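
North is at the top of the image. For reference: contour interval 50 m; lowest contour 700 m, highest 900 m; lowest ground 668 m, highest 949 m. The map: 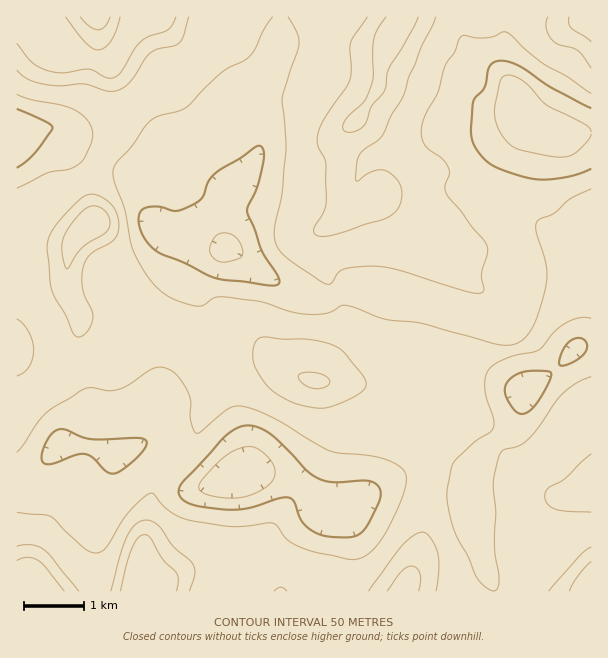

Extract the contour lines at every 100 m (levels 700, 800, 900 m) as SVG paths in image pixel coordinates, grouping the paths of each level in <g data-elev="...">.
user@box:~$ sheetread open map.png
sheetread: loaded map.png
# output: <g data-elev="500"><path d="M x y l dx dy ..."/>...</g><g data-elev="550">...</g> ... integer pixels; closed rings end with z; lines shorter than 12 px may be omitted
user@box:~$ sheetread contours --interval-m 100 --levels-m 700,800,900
<g data-elev="700"><path d="M216 497l-14-5-3-3 0-4 16-19 15-13 12-5 10-1 11 5 9 10 3 8-1 7-4 6-7 6-11 5-10 3-12 1z"/><path d="M219 262l-5-4-4-4 0-5 1-6 4-6 4-3 6-1 6 1 5 3 4 6 3 8-1 4-3 3-6 3-8 1z"/><path d="M591 134l-2 6-10 10-7 5-6 2-20-1-24-6-9-3-12-13-6-15 0-14 6-26 3-3 5-1 10 3 10 8 17 19 40 20 3 3 2 4"/></g><g data-elev="800"><path d="M274 591l7-4 6 4"/><path d="M591 512l-24-1-12-2-7-5-3-7 0-5 4-4 15-9 27-25"/><path d="M17 452l28-38 8-6 28-18 9-2 18 3 11-2 10-4 21-15 11-3 7 2 6 4 12 16 5 12 0 21 3 8 3 3 4-2 27-22 8-3 9 1 28 11 57 33 9 2 32 3 19 5 12 8 3 4 1 6-1 10-5 14-17 34-14 16-7 5-8 2-37-7-18-7-12-7-9-12-5-4-42 4-46-8-17-9-16-17-8 4-13 13-9 11-15 26-5 4-4 2-6-1-8-4-34-32-33-4"/><path d="M591 377l-15 6-14 12-25 34-10 12-9 5-14 4-4 4-7 31 3 27-1 37 4 33-2 8-3 1-5-1-7-6-5-6-9-21-12-21-6-20-3-21 4-25 3-8 19-19 17-11 3-4 1-9-9-27 0-11 1-7 6-8 11-6 12-5 24-5 15-18 13-10 14-4 10 0"/><path d="M17 319l6 4 6 9 3 9 2 9-2 9-3 8-5 5-7 4"/><path d="M591 189l-20 9-16 14-15 7-3 3-1 11 10 34 0 20-8 27-6 15-8 10-11 6-7 0-11-1-76-21-35-4-37-14-6 1-14 7-18 1-19-3-29-9-33-5-13 1-11 7-6 1-12-2-15-6-10-7-9-9-17-28-4-12-6-33-11-29-1-7 1-6 18-21 18-25 8-5 20-5 8-4 36-35 27-15 6-7 8-20 10-13"/><path d="M17 94l13 5 30 6 15 5 8 5 6 7 3 6 1 7-2 8-6 13-8 9-9 5-20 3-31 15"/><path d="M288 17l9 16 2 11-17 54 4 54-4 40-7 33 0 14 3 9 8 9 34 24 7 3 5-1 6-10 6-4 31-3 26 5 70 22 8 0 4-2-2-16 6-21 0-9-40-50-2-9 4-12 0-6-6-9-17-12-5-12 1-9 2-9 14-24 8-28 8-12 7-16 4-2 11 3 11 0 7-2 9-4 4 0 34 30 26 15 24 16"/></g><g data-elev="900"><path d="M64 591l-19-24-7-7-11-3-10 4"/><path d="M176 591l2-10-1-8-14-13-13-22-6-3-6 3-6 9-6 18-6 26"/><path d="M419 591l2-10-1-8-4-6-5-1-4 1-6 5-14 19"/><path d="M591 562l-13 14-9 15"/><path d="M309 387l8 2 6-1 5-2 2-5-3-4-9-4-10-1-8 2-2 3 1 3z"/><path d="M68 269l14-21 22-14 4-5 2-5-1-6-3-6-5-4-8-2-7 3-10 9-10 14-3 8-1 9 3 17z"/><path d="M17 43l14 19 13 7 18 4 27-4 16 8 6 1 5-1 5-5 13-22 6-7 9-7 19-6 5-6 3-7"/><path d="M120 17l-4 13-5 10-6 7-7 3-6-2-6-5-21-26"/><path d="M386 17l-8 12-4 10-1 36-2 11-7 16-14 13-6 7-1 6 4 4 10-1 9-8 5-16 14-17 4-22 15-23 14-28"/><path d="M569 17l0 6 2 4 20 15"/></g>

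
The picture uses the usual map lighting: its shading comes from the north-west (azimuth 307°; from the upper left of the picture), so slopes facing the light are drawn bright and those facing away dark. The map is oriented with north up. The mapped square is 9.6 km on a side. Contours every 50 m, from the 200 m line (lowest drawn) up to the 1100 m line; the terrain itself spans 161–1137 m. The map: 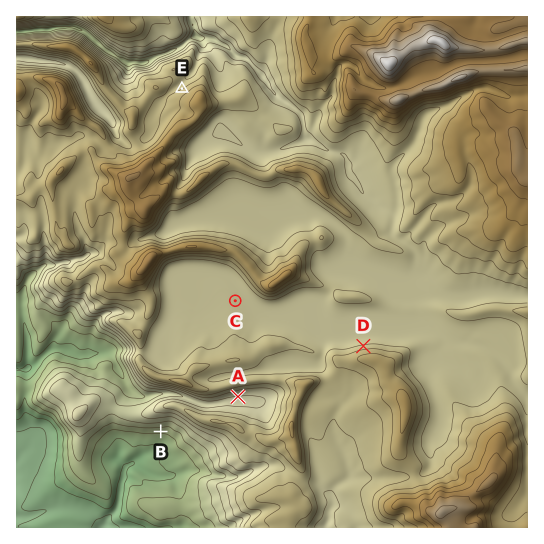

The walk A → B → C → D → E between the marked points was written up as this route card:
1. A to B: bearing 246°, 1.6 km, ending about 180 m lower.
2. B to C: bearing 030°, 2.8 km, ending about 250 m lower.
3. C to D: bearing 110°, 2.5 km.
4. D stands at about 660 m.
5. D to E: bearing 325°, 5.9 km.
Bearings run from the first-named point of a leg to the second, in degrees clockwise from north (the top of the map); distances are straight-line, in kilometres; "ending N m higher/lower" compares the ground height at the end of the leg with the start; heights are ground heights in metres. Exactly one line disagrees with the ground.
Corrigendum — Line 2: it should read "ending about 250 m higher".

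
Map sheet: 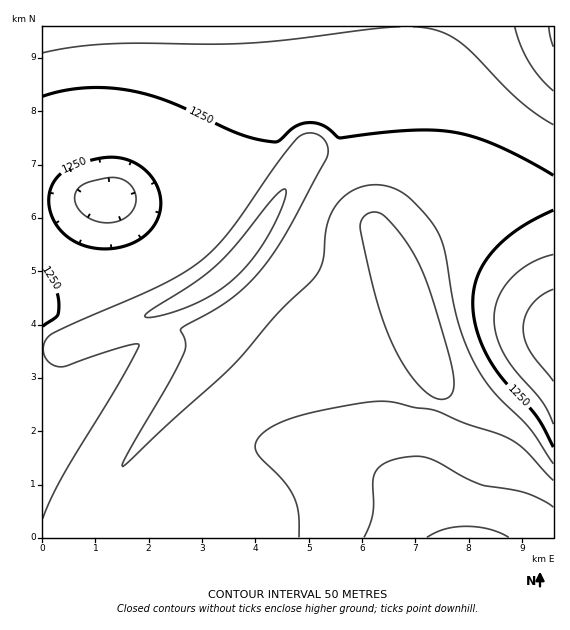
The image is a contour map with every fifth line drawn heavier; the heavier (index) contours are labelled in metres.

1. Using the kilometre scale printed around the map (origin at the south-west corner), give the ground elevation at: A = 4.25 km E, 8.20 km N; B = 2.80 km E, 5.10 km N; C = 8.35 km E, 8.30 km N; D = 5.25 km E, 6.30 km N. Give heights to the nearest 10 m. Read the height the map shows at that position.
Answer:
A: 1230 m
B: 1290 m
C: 1220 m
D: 1280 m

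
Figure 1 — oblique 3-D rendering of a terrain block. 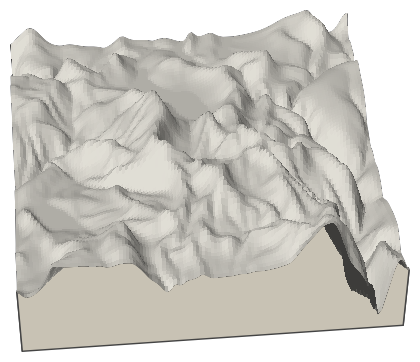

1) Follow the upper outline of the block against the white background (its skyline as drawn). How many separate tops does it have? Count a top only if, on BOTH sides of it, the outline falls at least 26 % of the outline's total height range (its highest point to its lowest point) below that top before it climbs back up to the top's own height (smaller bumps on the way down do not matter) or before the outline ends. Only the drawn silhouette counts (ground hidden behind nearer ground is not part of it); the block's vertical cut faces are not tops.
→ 0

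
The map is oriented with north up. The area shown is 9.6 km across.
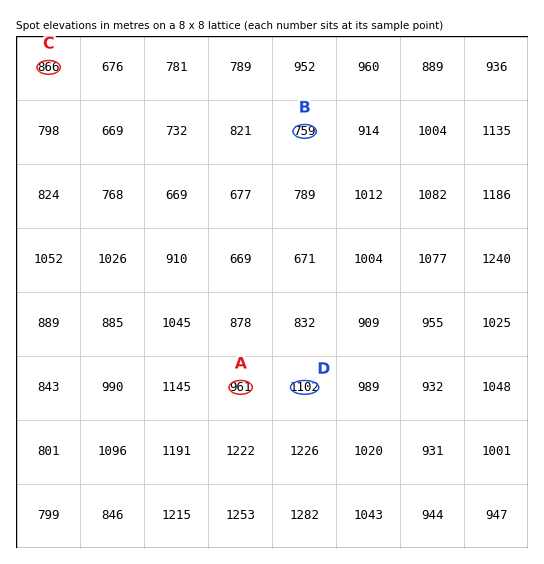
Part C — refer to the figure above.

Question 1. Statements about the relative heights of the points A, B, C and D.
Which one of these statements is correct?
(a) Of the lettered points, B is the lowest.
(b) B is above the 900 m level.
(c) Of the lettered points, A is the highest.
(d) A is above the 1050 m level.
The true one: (a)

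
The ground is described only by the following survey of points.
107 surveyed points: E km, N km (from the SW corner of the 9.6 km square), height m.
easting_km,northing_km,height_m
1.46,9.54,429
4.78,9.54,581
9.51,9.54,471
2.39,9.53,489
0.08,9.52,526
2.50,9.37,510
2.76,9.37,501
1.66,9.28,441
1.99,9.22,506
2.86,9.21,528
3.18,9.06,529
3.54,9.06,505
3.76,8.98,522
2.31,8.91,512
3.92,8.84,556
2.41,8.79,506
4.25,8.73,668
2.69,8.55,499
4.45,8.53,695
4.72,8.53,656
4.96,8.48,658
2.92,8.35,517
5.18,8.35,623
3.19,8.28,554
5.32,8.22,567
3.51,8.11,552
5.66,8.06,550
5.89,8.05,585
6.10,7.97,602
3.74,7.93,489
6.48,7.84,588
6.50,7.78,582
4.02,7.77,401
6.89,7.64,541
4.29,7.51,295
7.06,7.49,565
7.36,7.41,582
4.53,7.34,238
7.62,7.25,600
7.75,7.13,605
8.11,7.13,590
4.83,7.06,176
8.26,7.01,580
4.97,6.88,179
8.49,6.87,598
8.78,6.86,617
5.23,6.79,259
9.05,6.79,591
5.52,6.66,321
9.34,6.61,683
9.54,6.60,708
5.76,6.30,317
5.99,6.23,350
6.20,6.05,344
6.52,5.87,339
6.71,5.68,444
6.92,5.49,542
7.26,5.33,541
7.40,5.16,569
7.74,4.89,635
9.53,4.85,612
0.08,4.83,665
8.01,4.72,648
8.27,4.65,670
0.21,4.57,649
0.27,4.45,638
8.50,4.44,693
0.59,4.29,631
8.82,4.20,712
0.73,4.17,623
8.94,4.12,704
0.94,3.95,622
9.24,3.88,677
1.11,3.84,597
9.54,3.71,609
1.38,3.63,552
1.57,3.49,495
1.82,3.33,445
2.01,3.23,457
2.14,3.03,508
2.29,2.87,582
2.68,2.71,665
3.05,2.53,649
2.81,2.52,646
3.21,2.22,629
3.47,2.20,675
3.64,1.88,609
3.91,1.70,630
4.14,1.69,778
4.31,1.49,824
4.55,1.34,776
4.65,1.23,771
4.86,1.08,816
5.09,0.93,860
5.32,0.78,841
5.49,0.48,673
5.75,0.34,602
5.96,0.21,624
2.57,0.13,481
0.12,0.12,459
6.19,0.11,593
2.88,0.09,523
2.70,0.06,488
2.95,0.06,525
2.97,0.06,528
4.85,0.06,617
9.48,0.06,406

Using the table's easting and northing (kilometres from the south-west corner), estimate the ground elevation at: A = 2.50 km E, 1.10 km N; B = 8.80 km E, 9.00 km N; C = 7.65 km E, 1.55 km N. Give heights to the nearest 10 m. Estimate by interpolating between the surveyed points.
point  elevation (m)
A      580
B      450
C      620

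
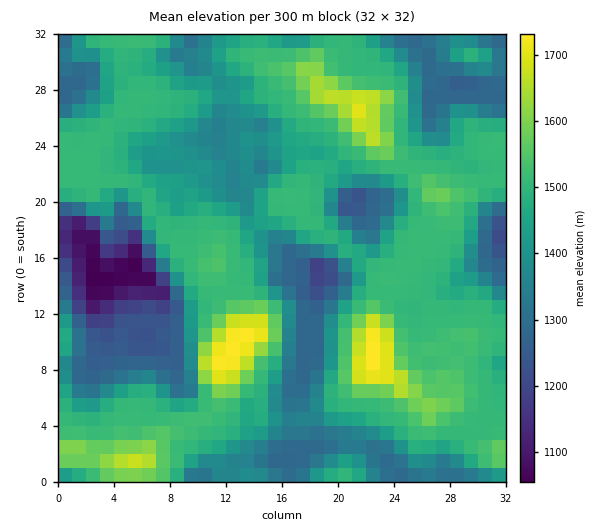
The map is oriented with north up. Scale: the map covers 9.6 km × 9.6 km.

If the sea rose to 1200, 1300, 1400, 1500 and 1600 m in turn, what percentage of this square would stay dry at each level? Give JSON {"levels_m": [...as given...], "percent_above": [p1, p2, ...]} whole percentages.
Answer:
{"levels_m": [1200, 1300, 1400, 1500, 1600], "percent_above": [96, 82, 65, 41, 7]}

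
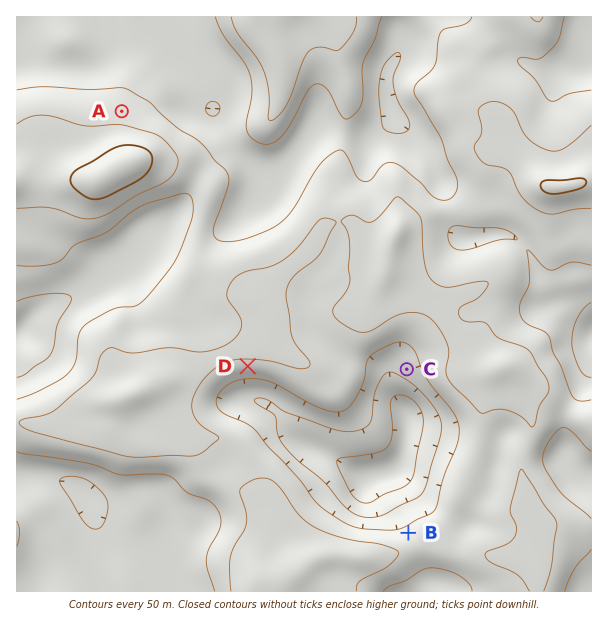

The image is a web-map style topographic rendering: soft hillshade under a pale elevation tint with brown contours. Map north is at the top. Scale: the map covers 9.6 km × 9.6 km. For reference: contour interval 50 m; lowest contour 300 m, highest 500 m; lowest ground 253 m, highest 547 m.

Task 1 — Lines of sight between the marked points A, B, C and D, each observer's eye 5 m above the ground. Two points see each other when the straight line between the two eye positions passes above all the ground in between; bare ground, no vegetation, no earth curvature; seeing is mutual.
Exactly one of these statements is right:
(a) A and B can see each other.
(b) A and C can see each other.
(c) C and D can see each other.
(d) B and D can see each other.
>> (d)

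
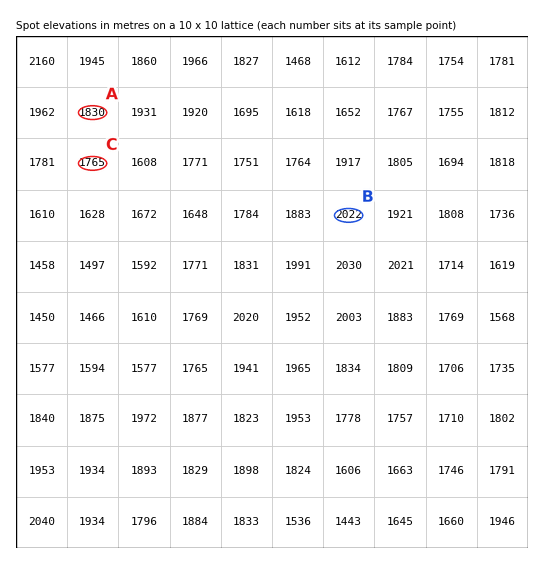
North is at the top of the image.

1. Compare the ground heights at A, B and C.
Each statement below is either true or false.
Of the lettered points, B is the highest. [true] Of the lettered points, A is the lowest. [false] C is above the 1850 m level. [false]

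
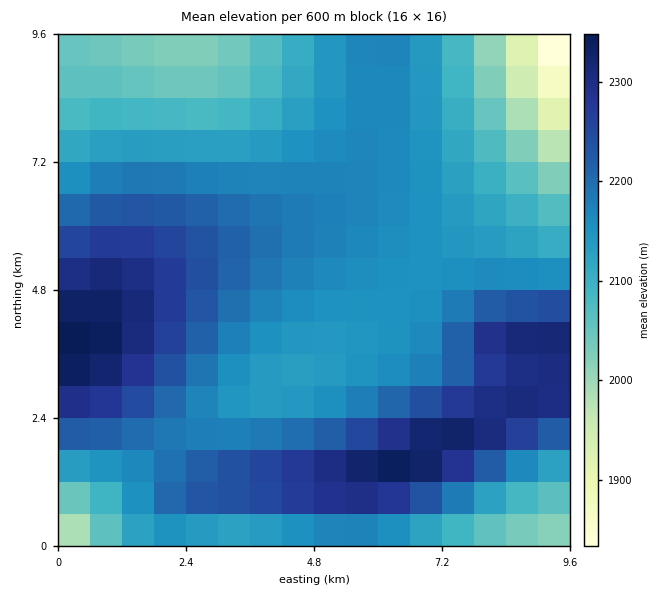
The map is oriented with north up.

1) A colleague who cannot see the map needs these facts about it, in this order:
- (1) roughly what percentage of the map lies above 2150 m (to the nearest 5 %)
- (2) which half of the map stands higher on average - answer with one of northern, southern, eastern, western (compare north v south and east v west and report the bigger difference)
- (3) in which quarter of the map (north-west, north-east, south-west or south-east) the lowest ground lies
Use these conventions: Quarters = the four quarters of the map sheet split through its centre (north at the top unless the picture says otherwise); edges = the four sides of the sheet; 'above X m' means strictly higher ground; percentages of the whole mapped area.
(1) Ground above 2150 m makes up about 60 % of the sheet.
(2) Taken as a whole, the southern half is higher than the northern.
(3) The lowest ground is in the north-east quarter.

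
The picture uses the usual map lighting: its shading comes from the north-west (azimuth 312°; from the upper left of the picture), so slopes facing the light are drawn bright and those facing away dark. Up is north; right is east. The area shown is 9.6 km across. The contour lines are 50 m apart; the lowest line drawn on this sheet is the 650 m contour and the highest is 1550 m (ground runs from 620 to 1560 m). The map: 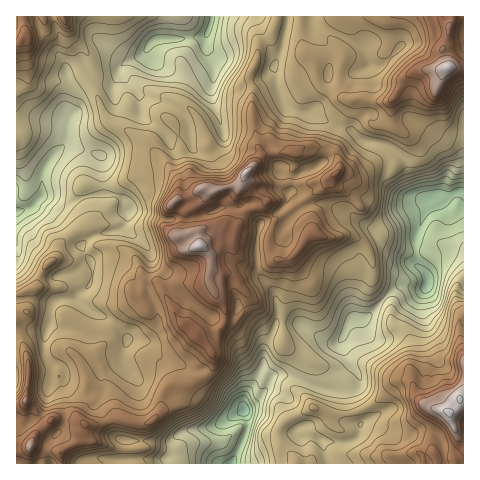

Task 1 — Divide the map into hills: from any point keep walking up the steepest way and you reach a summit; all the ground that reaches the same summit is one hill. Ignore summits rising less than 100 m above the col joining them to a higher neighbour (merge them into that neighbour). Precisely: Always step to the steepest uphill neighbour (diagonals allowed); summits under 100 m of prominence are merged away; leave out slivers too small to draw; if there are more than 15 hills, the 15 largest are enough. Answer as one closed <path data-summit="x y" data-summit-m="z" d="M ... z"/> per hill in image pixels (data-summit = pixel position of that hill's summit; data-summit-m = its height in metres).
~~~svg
<path data-summit="200 246" data-summit-m="1544" d="M292 192l-4 1-2 11-10 10-16 10-17-18-21 1-30 12-30 0-31-9-4 3 0 8-5 7-25 6-15 11-10-17-9-9-25-17-9 6-12 4-1 120 30-2-2 23 8 10-2 21 10 0 4-4 6 6 14 7 15-4 5-5-2-8 7-6 14-8-1-6 5-15 10-2 9 3 16 18 42 11 19 15 20 21 1-8 19-34 3-21 12-21 21 1 31 19 9 0 9-20 6-5 11 0 4-2 27-28 11-2 14 3 7-5-1-10-11-10 0-28 6-18 6-9 0-10-28 8-22 0-10-7-6 0-6 4-5 7 4 7-5-5-7-1-15-8-9-1-17 3z"/><path data-summit="448 68" data-summit-m="1544" d="M463 16l-175 0-6 33-8 18 6 28 3 7 11 8 15 3 28 14 16 5 11 9 17 2 12 6-6 10 0 17 6 11 11 9 15 3 15-1 7 6 13-11 10-1z"/><path data-summit="448 412" data-summit-m="1560" d="M463 192l-9 1-13 11-7-6-5 2-1 9-6 9-6 18 0 28 11 10 0 12-9 3-18-3-4 2-27 28-4 2-11 0-6 5-8 21 20 34-1 7-11 7-14 0-19-5-28-12-15 1-12 22-15 12 3 16-16 38 232-1z"/><path data-summit="246 173" data-summit-m="1537" d="M273 68l-10 11-20 6-7 0-22-12-3 19 12 35 1 12-4 7-11 9-9-1-7-4-4-17-22 5-8-10-15-9-4-6 0-17-3-5-18-20-6 10-11 0-10-4-8-9-11 3-6 3 7 18-7 17 3 9-4 22-3 6 10 1 28 8 3 39 11 0 7 4 4 14 7-2 29 9 30 0 30-12 21-1 17 18 13-7 13-13 9-28-15-3 1-7-6-4-3-15-9-10 0-8 5-9 16-15-7-17z"/><path data-summit="31 447" data-summit-m="1499" d="M137 339l-10 2-5 15 1 6-14 8-7 6 2 8-5 5-15 4-14-7-6-6-4 4-10 0-7 29-18 13-9-2 1 40 103 0 1-4 5-1 0-18 40 2 19-12 32-5 28-16-22-24-19-15-42-11-16-18z"/><path data-summit="25 35" data-summit-m="1390" d="M52 16l-36 1 1 195 15-5 10-11 1-24 9-15 12-12 3-9 3-18-3-9 7-20-7-12-2-13-7-11 2-17z"/><path data-summit="335 174" data-summit-m="1412" d="M340 127l-4 2-11 30-10 9-23 11-1 10-2 3 8 5 5 9 20-3 29 11 2-7 9-7 6 0 10 7 22 0 26-7-22-4-14-13-3-7 0-17 6-10-12-6-17-2-11-9z"/><path data-summit="63 17" data-summit-m="1341" d="M98 16l-45 0 1 10 6 10-2 17 7 11 2 10 17-6 8 9 10 4 11 0 7-13 12-8-8-2-24-18-2-7z"/><path data-summit="26 400" data-summit-m="1476" d="M46 330l-22 0-8 3 0 90 4 3 5 0 13-8 5-5 3-9 6-41-8-10z"/>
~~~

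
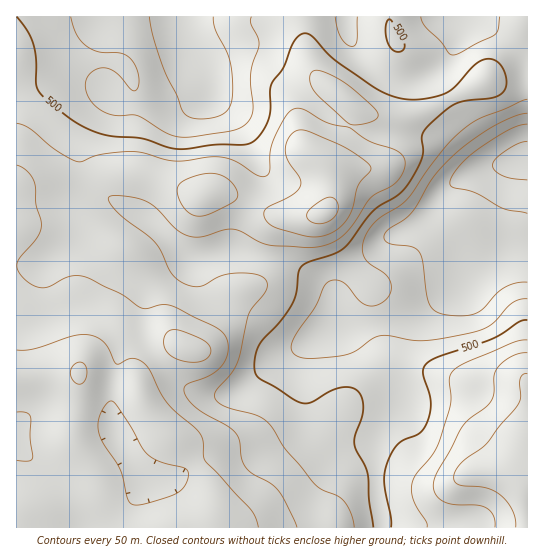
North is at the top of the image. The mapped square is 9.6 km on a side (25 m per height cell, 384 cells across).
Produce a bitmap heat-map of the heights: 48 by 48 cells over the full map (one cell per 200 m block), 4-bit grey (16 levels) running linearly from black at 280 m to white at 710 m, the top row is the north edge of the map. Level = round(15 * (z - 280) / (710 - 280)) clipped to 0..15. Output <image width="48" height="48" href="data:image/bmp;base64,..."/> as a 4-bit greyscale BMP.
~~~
<image width="48" height="48" href="data:image/bmp;base64,Qk32BAAAAAAAAHYAAAAoAAAAMAAAADAAAAABAAQAAAAAAIAEAAATCwAAEwsAABAAAAAAAAAAAAAAABEREQAiIiIAMzMzAERERABVVVUAZmZmAHd3dwCIiIgAmZmZAKqqqgC7u7sAzMzMAN3d3QDu7u4A////AO7u3d3d3e7u7u7t3Mu7u6qIeImaqqu83e7u3d3d3d3u7u7t3Mu7qqmIeJmqq7u83e7t3d3d3d3d3u7dzMu6qqmIiJqru7zM3u7d3d3d3d3d3e3czLuqqZmIiJq7zM3d7t3d3d3d3d3d3d3Mu7qpmZiIiJqrzd3u7t3d3e7d3d3d3dzLu6qpmYiIiJmrzd7u7t3d3u7d3d3d3dzLuqqZmIiHiImavN3u7t3d7u3d3d3t3dy7uqmZiIiHeIiavM3e7t3e7u3c3d7u3cy7qpmYiIiHd4iJq8zd7t3e7u3M3e7t3Mu6qpmIiIiHd3eJq8zN3t3d7u3d3u7dzLqqmZiIiIiHd3eImrvN3d3d7u3d7u7cu6mZmYiIiIiHd3d4mqu83d3e7u7d7u3LuqmYiIh3iIiHd3d4mqu8ze7u7/7d7t3Lu6mYiHd3d4h3d3eJmqu8ze7u7/7d3dzMzLqYh3d3d3d3d3eJmqu8ze7u7/7d3dzd3cuoh3ZmZmd3d3eImaqrzN3d7u7d3c3d3dyph2ZmZmZnd3d3iImau8zd3d3dzM3d3cyph3ZlVVVmZmZmZ3eJmszMzd3MzM3d3MupmHdlVVVmZmVVVWZ3iMzMzMzMzMzMy7qpmYdmVVVmZVVVVVVWeMy7u8zMy7u7uqqqmYh2ZWZmZlVERERWZ8u7u7u7u7u6qqqqqZh3ZmZmZlVEQzRFZru7u7u7u6qqqaqqqZiHZmZmZlVEMzNEVbu7u7u7u6qpmZqqqZiHZmZmZlVEMzMzRLu7u7u7u6qZmZmZmZiHd2ZmZVREMzMzM7u7u7u7u6qZmYiJmZmIiHdlVVREQzMzM7u7qqu7uqmZmZmZmZqqqYdlREREQzMzM8u7uru7qpmZqpmZqru7u6hlREREQzMzM8u7u6qqqZmaqqqqu7zN3LqGVEREQzMzM8u7uqqpmZmru7u7u8zN3cuXZVQzMzMzMru7qqqZmZq7zMu7u7zN3duph2RDMzMiIsu7qqqaqqq7zMy7qqu8zcy6mHVDMzIiEcu6qqqqqqu7vMu6qqq8zMy7qodTMiIREbu6qqqqqqqqu7uqmau8zcy7uphkMiERALuqqZqqqqqZmqqZmavM3cy7qph2QyERAKqpmZmZmZiIiIiIiavMzMuqqZh2VDIhEKqZmZiIiHdmZnd3iavMu6qpmYh3ZVQyEamZiId3d2ZVVVVmeJq7qqmZmZiHdmVDMpmIh3ZmZmVURERWZ5qqmZqqmZiId2ZlRIiId2ZmZmVURERFZ4mZmaqpmIiIh3d2ZYiHdmZmZmVERDRFZ4mZmqqZiHd4iIiHdoh3dmZmZmVEQzRFZ4iZqqmId3d3eImYdoh3dmZmZlVEMzRFZ4iZqZh3d3dmd4mYdoh3dmZmZlRDMzRVZ3iZmId3d3d2ZniIdoh3ZmZmZlQzMzRVZniJh3ZneId2Zmd3Zoh3ZmZmZVQzM0RWZneIh2ZniId2ZmZmZoh3ZmVVVUQzM0VWZneIdmZniHdmVVVmZ4d3ZmVVVUQzNEVWZnd3dmZniHZlVVVmZw=="/>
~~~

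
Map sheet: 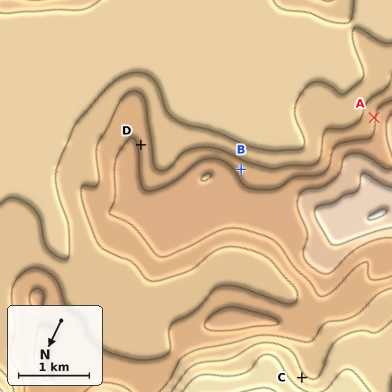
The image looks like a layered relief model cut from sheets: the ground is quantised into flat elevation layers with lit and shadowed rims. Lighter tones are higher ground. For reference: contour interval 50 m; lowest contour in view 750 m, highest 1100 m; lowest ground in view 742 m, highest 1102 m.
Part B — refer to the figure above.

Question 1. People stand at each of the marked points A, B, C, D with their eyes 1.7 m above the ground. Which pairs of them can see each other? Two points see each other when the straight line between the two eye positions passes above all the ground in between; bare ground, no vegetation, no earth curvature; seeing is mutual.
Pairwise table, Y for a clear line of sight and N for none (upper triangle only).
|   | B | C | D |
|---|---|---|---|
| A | Y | N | Y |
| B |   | N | N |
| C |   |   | N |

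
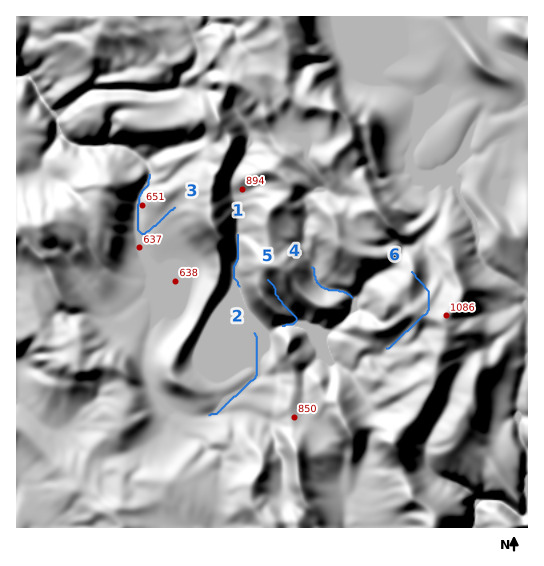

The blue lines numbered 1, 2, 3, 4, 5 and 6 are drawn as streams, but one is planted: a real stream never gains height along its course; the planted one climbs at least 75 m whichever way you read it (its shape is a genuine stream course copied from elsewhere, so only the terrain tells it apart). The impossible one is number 6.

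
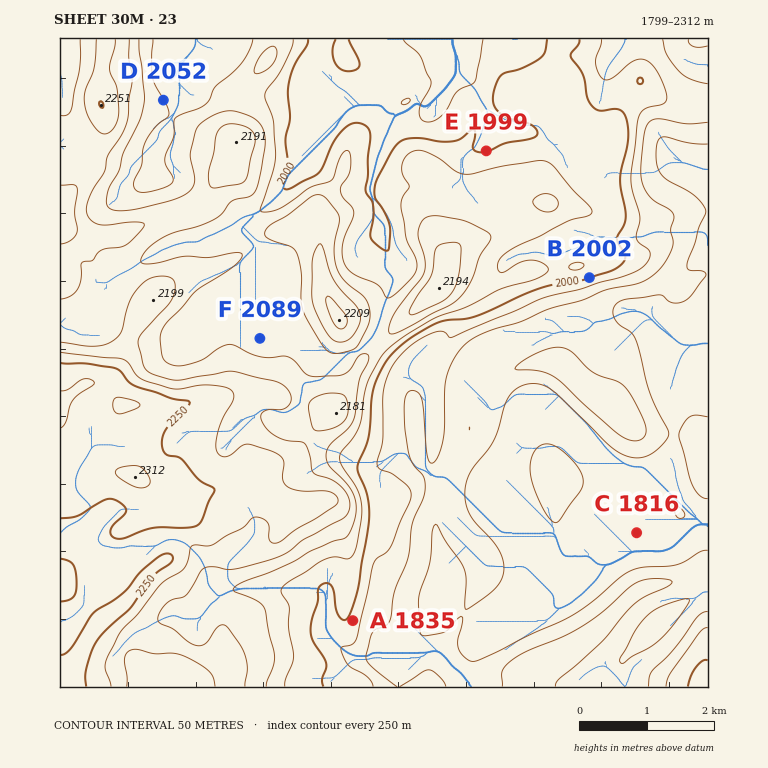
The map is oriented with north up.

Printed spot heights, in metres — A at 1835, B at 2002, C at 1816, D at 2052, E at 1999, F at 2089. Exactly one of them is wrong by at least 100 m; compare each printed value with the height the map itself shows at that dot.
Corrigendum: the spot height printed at A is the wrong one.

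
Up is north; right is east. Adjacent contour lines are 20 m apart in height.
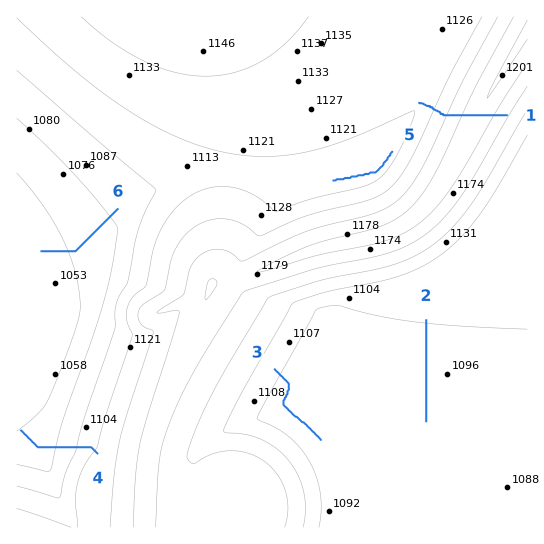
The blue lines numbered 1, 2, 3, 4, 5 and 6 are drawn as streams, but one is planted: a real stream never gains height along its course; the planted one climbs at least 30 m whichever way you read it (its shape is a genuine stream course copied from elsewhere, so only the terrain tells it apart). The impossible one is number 1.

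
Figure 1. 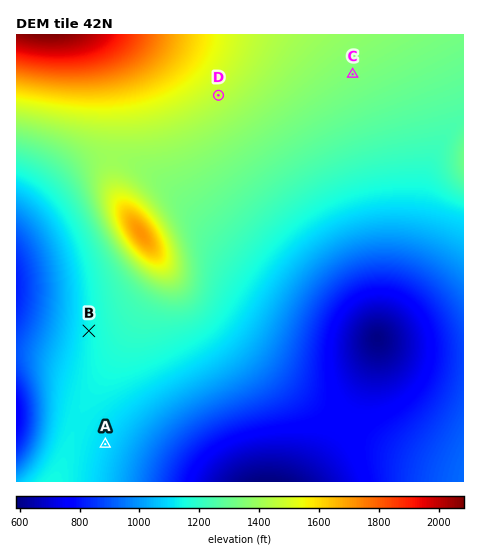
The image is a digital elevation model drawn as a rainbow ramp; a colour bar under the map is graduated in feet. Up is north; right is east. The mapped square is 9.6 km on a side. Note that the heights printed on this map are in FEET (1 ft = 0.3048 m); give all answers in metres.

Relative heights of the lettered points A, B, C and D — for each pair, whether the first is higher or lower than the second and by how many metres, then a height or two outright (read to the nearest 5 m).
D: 110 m higher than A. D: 100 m higher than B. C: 75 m higher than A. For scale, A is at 335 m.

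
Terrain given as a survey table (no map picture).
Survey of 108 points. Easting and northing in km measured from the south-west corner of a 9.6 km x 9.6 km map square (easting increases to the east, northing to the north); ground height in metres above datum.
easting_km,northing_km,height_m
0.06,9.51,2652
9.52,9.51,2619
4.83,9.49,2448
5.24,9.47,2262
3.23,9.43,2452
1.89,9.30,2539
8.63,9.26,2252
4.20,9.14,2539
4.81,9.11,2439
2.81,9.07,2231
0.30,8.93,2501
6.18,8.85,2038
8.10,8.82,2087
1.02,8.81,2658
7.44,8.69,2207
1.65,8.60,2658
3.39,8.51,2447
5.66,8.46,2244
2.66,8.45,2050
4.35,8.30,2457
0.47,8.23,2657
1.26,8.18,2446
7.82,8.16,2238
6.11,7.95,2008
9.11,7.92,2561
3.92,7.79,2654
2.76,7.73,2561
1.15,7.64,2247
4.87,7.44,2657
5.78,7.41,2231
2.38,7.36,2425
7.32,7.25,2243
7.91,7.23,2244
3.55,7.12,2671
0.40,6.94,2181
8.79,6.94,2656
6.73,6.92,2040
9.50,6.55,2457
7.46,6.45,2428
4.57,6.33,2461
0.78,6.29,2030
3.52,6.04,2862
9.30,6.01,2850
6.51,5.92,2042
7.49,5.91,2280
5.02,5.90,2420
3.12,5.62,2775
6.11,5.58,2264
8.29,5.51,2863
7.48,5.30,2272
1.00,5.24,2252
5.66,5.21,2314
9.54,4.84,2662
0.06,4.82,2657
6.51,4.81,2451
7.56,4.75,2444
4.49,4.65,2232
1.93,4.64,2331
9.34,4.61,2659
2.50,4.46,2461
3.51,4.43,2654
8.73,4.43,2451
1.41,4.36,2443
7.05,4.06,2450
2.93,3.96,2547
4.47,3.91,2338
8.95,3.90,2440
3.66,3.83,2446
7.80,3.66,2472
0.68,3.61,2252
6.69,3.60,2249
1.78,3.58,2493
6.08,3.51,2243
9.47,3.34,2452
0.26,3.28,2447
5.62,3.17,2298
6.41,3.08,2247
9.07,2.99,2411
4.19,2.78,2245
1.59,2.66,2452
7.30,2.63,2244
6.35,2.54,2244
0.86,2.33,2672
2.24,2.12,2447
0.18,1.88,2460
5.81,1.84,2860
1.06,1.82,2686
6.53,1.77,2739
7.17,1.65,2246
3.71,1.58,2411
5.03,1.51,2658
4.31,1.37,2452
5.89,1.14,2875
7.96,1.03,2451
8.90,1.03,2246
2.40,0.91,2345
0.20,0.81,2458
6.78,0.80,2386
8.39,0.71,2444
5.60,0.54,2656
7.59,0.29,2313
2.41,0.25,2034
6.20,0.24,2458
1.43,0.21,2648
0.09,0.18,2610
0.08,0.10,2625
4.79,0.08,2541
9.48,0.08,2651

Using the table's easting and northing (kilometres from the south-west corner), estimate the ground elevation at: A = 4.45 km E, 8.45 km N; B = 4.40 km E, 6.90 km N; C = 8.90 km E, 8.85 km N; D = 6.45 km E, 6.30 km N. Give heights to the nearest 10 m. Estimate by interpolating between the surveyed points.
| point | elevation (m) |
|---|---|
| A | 2530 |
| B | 2650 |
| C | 2240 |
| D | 2050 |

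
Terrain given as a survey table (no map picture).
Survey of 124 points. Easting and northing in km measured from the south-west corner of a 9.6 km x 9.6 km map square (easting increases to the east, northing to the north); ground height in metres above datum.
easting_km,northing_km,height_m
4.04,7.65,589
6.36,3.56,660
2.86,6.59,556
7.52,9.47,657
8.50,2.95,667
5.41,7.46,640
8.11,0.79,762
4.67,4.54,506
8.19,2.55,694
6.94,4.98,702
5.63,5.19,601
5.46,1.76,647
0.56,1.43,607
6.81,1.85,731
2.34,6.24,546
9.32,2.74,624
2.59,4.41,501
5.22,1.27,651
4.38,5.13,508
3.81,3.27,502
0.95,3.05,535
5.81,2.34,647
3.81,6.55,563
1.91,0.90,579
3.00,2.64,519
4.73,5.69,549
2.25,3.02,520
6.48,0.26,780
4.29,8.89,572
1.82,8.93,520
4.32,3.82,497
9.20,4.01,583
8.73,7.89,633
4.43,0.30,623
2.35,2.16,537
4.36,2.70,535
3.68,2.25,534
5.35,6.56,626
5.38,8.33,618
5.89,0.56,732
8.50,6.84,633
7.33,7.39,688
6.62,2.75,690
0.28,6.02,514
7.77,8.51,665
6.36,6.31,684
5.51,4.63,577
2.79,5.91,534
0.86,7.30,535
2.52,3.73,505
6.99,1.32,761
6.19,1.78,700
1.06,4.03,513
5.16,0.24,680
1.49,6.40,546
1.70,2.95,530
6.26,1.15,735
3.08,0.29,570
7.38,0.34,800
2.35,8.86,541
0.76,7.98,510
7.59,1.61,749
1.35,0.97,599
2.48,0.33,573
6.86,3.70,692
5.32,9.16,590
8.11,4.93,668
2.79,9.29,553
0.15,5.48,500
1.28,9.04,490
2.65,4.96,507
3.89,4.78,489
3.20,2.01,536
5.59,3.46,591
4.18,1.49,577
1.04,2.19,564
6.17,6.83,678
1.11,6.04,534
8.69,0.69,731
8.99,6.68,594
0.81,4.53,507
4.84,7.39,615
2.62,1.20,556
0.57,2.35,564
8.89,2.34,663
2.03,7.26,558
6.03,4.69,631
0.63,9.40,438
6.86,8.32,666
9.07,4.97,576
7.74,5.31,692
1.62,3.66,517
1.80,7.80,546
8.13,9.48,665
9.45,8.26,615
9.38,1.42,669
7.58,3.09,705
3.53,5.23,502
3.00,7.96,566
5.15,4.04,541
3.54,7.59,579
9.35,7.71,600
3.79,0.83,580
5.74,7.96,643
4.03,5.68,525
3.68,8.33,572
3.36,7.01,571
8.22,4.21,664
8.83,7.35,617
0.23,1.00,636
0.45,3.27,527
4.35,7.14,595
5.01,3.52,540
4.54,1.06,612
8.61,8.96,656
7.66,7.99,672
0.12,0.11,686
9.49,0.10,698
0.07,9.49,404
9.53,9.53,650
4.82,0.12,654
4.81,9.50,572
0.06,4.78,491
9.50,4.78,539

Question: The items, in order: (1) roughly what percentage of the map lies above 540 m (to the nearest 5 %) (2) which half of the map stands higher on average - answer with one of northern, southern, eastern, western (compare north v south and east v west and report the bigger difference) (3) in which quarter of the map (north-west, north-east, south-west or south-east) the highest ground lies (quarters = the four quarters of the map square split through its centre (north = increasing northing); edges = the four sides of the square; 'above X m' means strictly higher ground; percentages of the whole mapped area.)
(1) Roughly 75 % of the ground is higher than 540 m.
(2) Taken as a whole, the eastern half is higher than the western.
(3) The highest point lies in the south-east quarter of the map.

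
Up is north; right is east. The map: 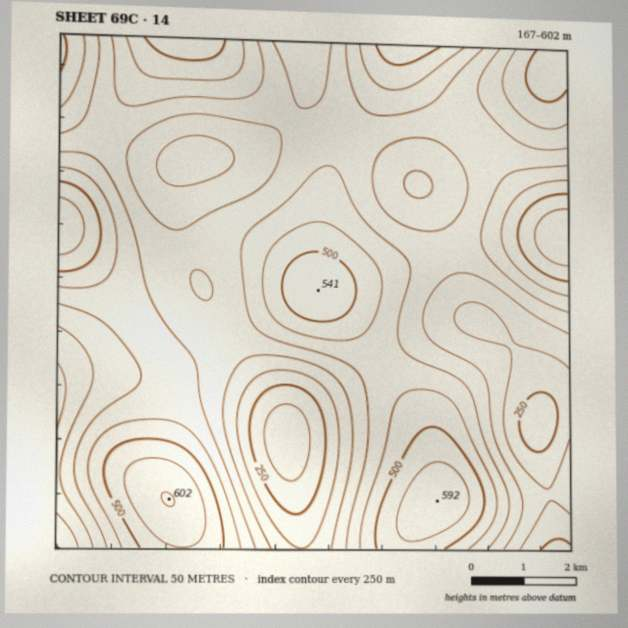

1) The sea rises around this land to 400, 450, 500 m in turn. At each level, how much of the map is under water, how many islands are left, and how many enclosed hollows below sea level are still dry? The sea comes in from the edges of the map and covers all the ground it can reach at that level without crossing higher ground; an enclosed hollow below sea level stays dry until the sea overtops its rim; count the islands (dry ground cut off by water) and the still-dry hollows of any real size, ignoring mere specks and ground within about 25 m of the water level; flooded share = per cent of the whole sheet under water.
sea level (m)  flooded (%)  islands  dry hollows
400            58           0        0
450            76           1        0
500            88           1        0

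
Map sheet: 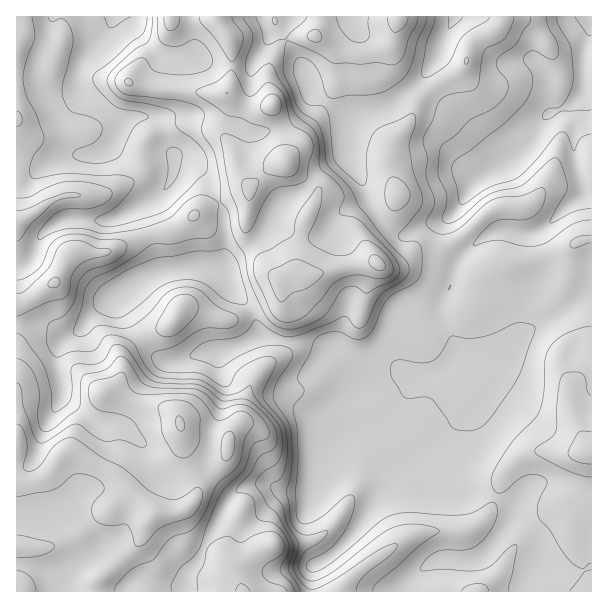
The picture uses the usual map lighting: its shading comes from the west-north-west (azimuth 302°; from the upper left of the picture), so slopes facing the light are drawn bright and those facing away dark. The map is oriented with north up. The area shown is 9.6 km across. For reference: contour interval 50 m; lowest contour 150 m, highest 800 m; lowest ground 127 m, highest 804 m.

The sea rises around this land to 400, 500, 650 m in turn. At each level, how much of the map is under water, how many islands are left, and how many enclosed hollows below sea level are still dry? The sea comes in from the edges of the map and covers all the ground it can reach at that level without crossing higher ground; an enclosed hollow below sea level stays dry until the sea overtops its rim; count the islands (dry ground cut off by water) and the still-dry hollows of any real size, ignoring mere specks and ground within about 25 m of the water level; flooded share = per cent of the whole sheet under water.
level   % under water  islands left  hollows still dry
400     36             0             0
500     64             0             0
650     86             0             0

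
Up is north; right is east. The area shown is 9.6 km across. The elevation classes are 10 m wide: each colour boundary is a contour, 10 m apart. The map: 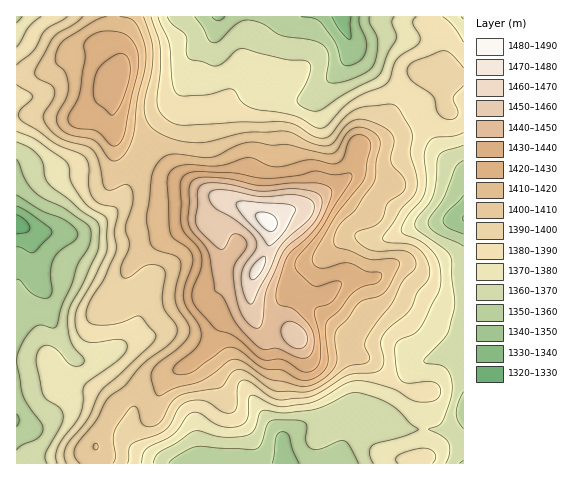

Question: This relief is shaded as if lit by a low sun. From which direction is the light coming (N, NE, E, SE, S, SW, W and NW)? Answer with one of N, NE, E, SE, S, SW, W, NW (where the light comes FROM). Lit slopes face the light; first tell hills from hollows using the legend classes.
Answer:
E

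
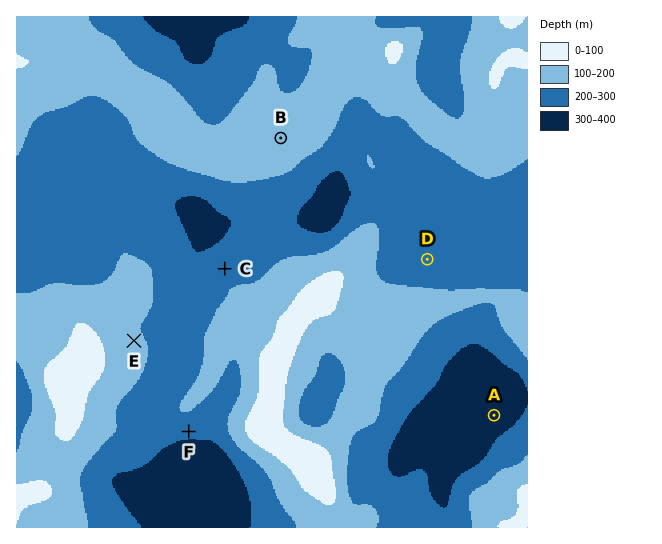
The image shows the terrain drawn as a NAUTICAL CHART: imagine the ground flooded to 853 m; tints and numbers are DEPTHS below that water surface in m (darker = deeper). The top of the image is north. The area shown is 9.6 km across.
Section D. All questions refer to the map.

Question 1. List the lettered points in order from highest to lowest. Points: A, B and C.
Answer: B C A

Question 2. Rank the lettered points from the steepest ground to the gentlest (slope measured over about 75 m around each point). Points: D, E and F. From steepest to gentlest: F E D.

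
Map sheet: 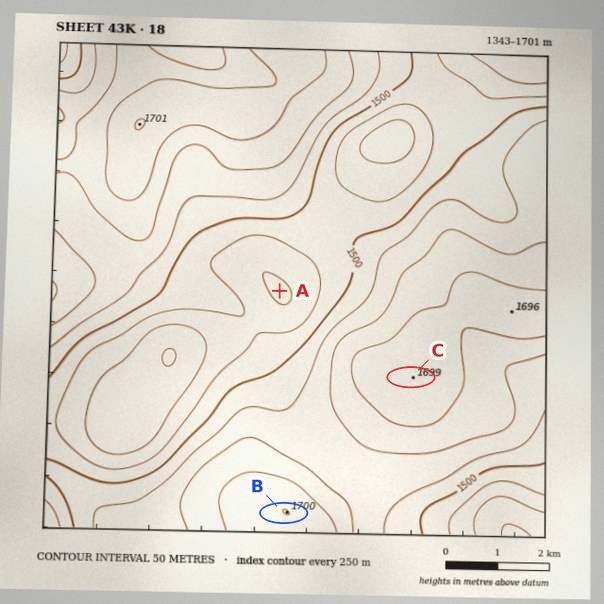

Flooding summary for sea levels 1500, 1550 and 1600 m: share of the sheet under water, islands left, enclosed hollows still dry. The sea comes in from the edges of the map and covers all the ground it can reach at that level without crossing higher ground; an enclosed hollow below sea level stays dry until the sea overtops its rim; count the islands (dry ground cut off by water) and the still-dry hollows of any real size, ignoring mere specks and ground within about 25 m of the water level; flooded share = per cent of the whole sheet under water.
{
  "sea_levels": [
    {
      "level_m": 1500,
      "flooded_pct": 32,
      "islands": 0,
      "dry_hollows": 0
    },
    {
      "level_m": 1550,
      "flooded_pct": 46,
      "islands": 0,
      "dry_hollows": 0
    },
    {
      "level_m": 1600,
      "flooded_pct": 67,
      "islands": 0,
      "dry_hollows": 0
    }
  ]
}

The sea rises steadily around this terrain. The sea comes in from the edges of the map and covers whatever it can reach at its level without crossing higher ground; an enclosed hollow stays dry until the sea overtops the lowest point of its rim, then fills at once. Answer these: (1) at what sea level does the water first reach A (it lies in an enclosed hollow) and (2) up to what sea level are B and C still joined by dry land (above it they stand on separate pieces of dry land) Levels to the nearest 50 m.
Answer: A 1450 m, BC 1600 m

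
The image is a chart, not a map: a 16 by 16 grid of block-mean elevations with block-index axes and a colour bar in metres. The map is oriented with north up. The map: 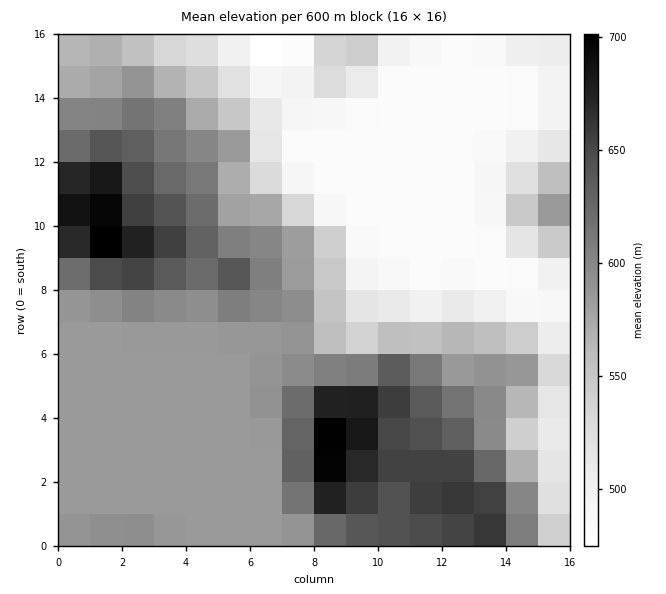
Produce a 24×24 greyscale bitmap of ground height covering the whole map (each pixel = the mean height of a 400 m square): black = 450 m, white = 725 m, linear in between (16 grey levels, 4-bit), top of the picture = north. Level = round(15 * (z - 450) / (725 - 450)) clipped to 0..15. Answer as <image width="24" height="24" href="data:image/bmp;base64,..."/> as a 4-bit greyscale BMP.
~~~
<image width="24" height="24" href="data:image/bmp;base64,Qk2WAQAAAAAAAHYAAAAoAAAAGAAAABgAAAABAAQAAAAAACABAAATCwAAEwsAABAAAAAAAAAAAAAAABEREQAiIiIAMzMzAERERABVVVUAZmZmAHd3dwCIiIgAmZmZAKqqqgC7u7sAzMzMAN3d3QDu7u4A////AIiIh3d3eJqru7zKdXd3d3d3eLu7u7u5ZHd3d3d3ity7u8u5Y3d3d3d3i93Lu7uXU3d3d3d3i+7Lu7qGQ3d3d3d3it7LuqmGQ3d3d3d4it3buqmGQ3d3d3d4iau8uoiIZHd3d3d3iIiKmHeIZHd3d3h3eGVWdndmU3d4iHiIiGRERFVDMoiJmImYiGQzMjMiIpmrqpqph2QiIiIiI7zdy6qpiGQiIiIiNM3su6mId1MiIiIkVt7cu6h3ZTIiIiIld93bqphmUyIiIiIkd7zLqZhkMiIiIiIjVaq6qYl0IiIiIiIjNJmZqHdkMiIiIiIiM4iJmHZTMiIiIiIiI3d4hmVDI0QiIiIiI2Z3ZVUyIkZCIiIiM2ZmVEMhEkZTIiIjQw=="/>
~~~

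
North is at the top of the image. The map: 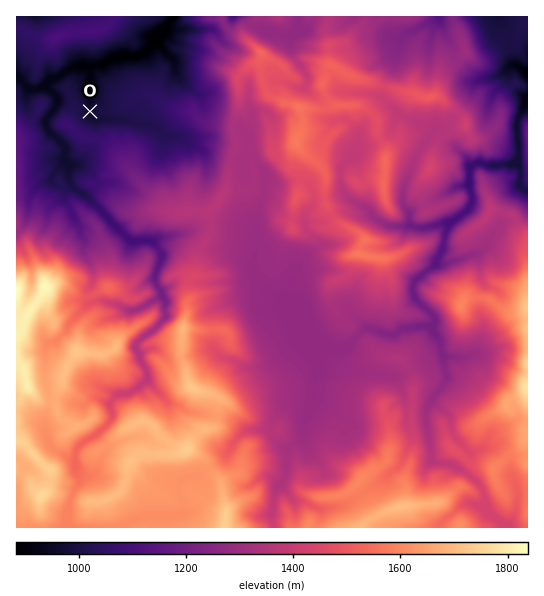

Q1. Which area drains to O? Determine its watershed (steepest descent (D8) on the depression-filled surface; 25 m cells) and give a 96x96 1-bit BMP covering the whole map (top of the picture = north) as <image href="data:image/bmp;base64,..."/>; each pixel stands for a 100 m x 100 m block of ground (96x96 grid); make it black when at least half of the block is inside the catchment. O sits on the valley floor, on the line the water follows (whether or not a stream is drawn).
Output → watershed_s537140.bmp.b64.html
<image width="96" height="96" href="data:image/bmp;base64,Qk2+BAAAAAAAAD4AAAAoAAAAYAAAAGAAAAABAAEAAAAAAIAEAAATCwAAEwsAAAIAAAAAAAAA////AAAAAAAAAAAAAAAAAAAAAAAAAAAAAAAAAAAAAAAAAAAAAAAAAAAAAAAAAAAAAAAAAAAAAAAAAAAAAAAAAAAAAAAAAAAAAAAAAAAAAAAAAAAAAAAAAAAAAAAAAAAAAAAAAAAAAAAAAAAAAAAAAAAAAAAAAAAAAAAAAAAAAAAAAAAAAAAAAAAAAAAAAAAAAAAAAAAAAAAAAAAAAAAAAAAAAAAAAAAAAAAAAAAAAAAAAAAAAAAAAAAAAAAAAAAAAAAAAAAAAAAAAAAAAAAAAAAAAAAAAAAAAAAAAAAAAAAAAAAAAAAAAAAAAAAAAAAAAAAAAAAAAAAAAAAAAAAAAAAAAAAAAAAAAAAAAAAAAAAAAAAAAAAAAAAAAAAAAAAAAAAAAAAAAAAAAAAAAAAAAAAAAAAAAAAAAAAAAAAAAAAAAAAAAAAAAAAAAAAAAAAAAAAAAAAAAAAAAAAAAAAAAAAAAAAAAAAAAAAAAAAAAAAAAAAAAAAAAAAAAAAAAAAAAAAAAAAAAAAAAAAAAAAAAAAAAAAAAAAAAAAAAAAAAAAAAAAAAAAAAAAAAAAAAAAAAAAAAAAAAAAAAAAAAAAAAAAAAAAAAAAAAAAAAAAAAAAAAAAAAAAAAAAAAAAAAAAAAAAAAAAAAAAAAAAAAAAAAAAAAAAAAAAAAAAAAAAAAAAAAAAAAAAAAAAAAAAAAAAAAAAAAAAAAAAAAAAAAAAAAAAAAAAAAAAAAAAAAAAAAAAAAAAAAAAAAAAAAAAAAAAAAAAAAAAAAAAAAAAAAAAAAAAAAAAAAAAAAAAAAAAAAAAAAAAAAAAAAAAAAAAAAAAAAAAAAAAAAAAAAAAAAAAAAAAAAAAAAAAAAAAAAAAAAAAAAAAAAAAAAAAAAAAAAAAAAAAAAAAAAAAAAAAAAAAAAAAAAAAAAAAAAAAAAAAAAAAAAAAAAAAAAAAAAAAAAAAP8AAAAAAAAAAAAAAf+AAAAAAAAAAAAAA//AAAAAAAAAAAAAB//gAAAAAAAAAAAAD//gAAAAAAAAAAAAD//wAAAAAAAAAAAAH//wAAAAAAAAAAAAP//wAAAAAAAAAAAAf//wAAAAAAAAAAAA///wAAAAAAAAAAAB///4AAAAAAAAAAAD///4AAAAAAAAAAAH///4AAAAAAAAAAAP///4AAAAAAAAAAD////4AAAAAAAAAAH////4AAAAAAAAAAP////4AAAAAAAAAAP///4AAAAAAAAAAAP///wAAAAAAAAAAAAD//AAAAAAAAAAAAAA/wAAAAAAAAAAAAAAPgAAAAAAAAAAAAAACAAAAAAAAAAAAAAAAAAAAAAAAAAAAAAAAAAAAAAAAAAAAAAAAAAAAAAAAAAAAAAAAAAAAAAAAAAAAAAAAAAAAAAAAAAAAAAAAAAAAAAAAAAAAAAAAAAAAAAAAAAAAAAAAAAAAAAAAAAAAAAAAAAAAAAAAAAAAAAAAAAAAAAAAAAAAAAAAAAAAAAAAAAAAAAAAAAAAAAAAAAAAAAAAAAAAAAAAAAAAAAAAAAAAAAAAAAAA="/>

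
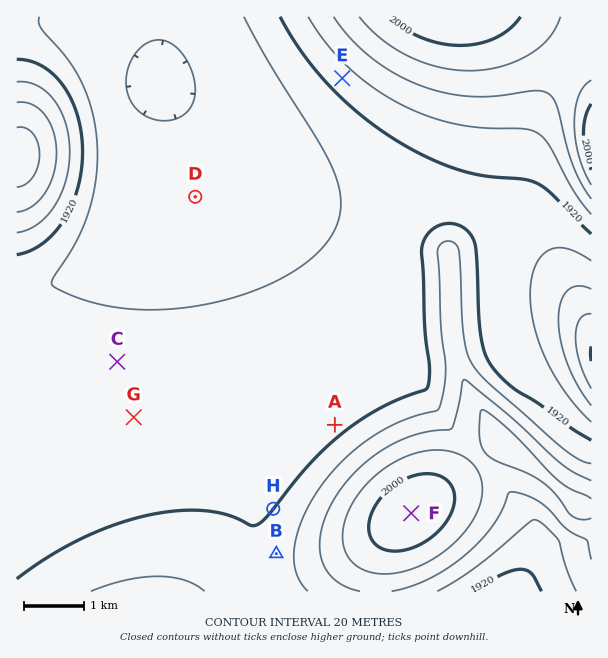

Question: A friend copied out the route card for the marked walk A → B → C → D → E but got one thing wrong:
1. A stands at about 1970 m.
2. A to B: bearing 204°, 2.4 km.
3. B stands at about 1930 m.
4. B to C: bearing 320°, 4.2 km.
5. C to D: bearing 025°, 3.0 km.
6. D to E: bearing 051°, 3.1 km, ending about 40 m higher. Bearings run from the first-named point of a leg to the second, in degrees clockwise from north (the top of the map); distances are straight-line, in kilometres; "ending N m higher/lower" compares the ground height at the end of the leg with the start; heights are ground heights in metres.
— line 1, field height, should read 1910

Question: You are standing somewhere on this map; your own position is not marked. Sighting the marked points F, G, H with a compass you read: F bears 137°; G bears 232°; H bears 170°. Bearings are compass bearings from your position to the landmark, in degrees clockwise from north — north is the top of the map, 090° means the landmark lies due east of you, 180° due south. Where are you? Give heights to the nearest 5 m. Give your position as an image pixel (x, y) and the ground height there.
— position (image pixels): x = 242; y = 332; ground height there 1905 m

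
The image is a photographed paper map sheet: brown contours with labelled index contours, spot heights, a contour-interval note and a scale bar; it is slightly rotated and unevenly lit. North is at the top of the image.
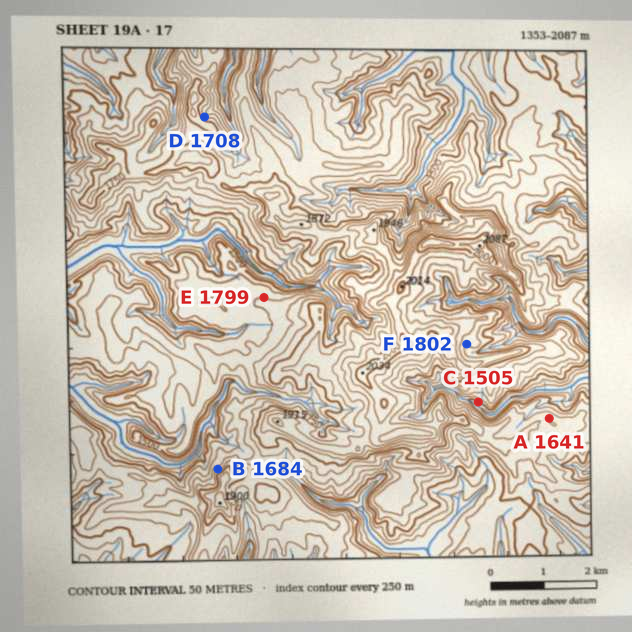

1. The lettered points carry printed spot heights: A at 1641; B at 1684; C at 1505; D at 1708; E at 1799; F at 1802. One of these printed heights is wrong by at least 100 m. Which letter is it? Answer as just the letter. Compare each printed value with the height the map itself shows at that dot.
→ E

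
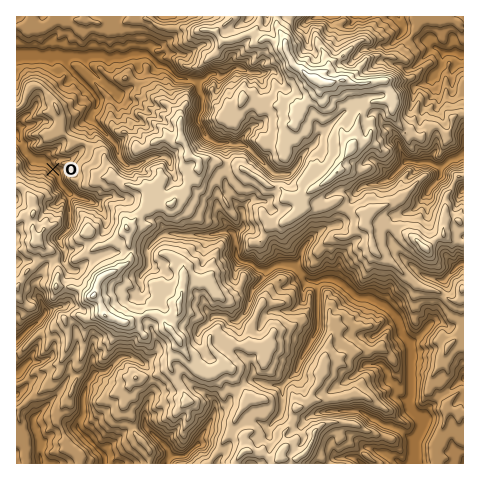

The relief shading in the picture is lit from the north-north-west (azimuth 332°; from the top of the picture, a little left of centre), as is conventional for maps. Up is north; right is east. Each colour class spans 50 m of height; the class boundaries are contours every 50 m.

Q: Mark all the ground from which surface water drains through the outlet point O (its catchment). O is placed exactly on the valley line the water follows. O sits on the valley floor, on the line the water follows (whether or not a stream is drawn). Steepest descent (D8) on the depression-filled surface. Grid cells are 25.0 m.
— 4.612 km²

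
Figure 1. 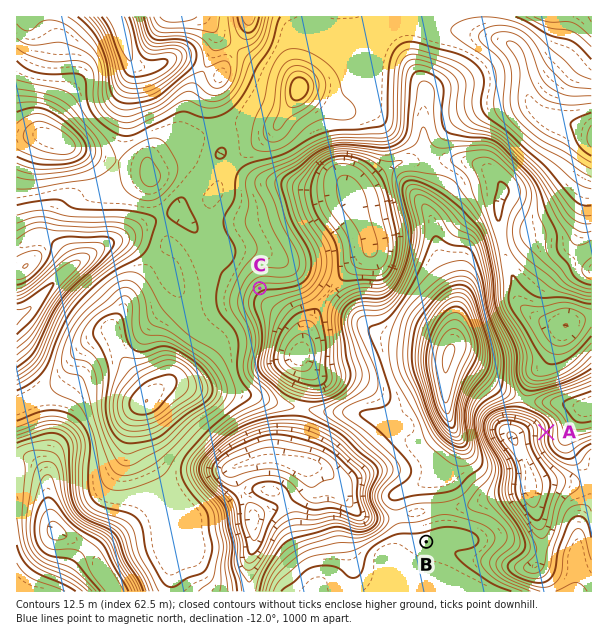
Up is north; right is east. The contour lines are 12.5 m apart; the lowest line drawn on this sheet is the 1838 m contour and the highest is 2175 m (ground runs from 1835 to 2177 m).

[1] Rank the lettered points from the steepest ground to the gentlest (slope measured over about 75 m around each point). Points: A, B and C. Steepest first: A C B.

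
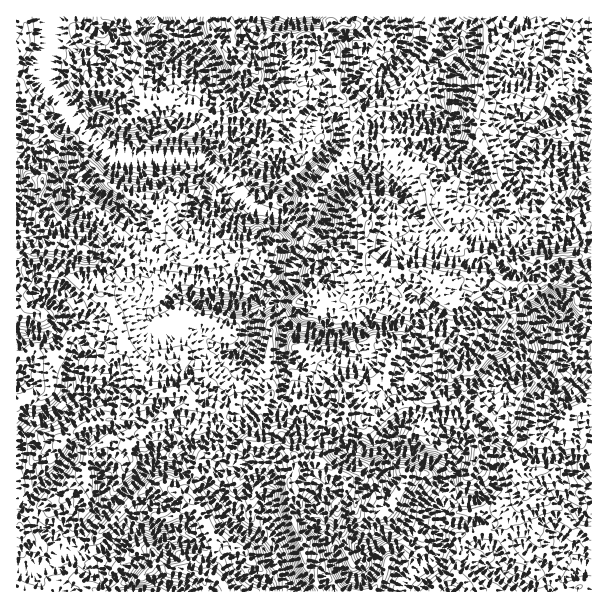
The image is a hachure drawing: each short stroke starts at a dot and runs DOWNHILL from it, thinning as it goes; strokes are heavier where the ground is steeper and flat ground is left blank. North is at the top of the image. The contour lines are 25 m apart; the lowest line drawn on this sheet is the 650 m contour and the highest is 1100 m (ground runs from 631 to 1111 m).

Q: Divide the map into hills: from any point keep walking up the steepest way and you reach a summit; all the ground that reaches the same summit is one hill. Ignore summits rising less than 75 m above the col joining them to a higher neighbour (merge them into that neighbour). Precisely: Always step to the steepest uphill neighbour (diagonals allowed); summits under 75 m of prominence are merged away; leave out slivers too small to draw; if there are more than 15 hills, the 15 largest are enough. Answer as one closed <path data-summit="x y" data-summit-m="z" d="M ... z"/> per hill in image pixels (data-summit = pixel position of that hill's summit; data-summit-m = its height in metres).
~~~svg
<path data-summit="296 456" data-summit-m="1111" d="M402 286l-18 2-14 12-4 8 0 9 2 6-2 7-9 4-10 0-8 3-13 0-8-5-16-2-14-6-13-23-14 9-7 2-20-5-4-3-29-2-13-7-12 1-14 12-11 6-1 18-5 12-25 21-11 16-7 7-18 3-10 7-2 0-2-8 0-15 6-18 0-18-3-12-8-5-6 2 1-10-16-16-6-3-21 1-1 295 103 1-6-9-12 0-19-17-10-14 18 0 14-5 15-17 7-3 1-8 6-9 0-3-12-10 29-31 18 0 26 12 14 14 22 31 22 12 10 10 8 16 13 14 2 17 306 0 1-257-8-4-10-10-8-15-5-2-14 16-3 10 2 23-5 10-10 10-27 7-8 7-3 6 1 26-10 9 3 7 0 12-16-1-10 10-1-9-8-8-6-1-7 5-6 18-4 1-18-10-9 0-6-5 1-21-13-18 2-12 11-9 1-13 11-17 0-25 5-1 12-10-2-15z"/><path data-summit="456 372" data-summit-m="1075" d="M591 188l-9 7-4 6-35 39-22-2-11-10-4-2-8-10-12 12-10 2-18 20-11-2-12-7-10-15-6 8-6 2-12 2-18 8-35-2-9-4-13-2-8-4-11 5-3 9-6 6-6 13-2 15-14 17 0 4 12 21 14 6 16 2 8 5 13 0 8-3 10 0 9-4 2-7-2-6 0-9 4-8 14-12 18-2 22 20 2 15-16 12-1 24-11 17-1 13-11 9-2 11 13 19-1 21 6 5 9 0 21 10 7-19 4-4 6-1 11 9 1 9 10-10 15 0 1-11-3-7 10-9-1-26 3-6 8-7 27-7 10-10 5-10-2-23 3-10 14-16 5 2 8 15 10 10 8 2z"/><path data-summit="86 252" data-summit-m="1043" d="M194 157l-57 1-1 27-4 18-4 5-11-3-18-12-13-17-8-7-6 6-13 1-15 22-15-2-13-5 0 105 22-1 6 3 12 11 4 5 0 7 9 3 4 3 3 12 0 18-6 18 2 23 12-7 18-3 18-23 25-21 5-12 1-18 11-6 14-12 12-1 13 7 29 2 4 3 24 5 15-10 16-17 3-18 6-13 6-6 3-9-22-23-33-8-16-16-5-10-16-10-15-14z"/><path data-summit="246 69" data-summit-m="1076" d="M399 16l-238 0-7 8 2 18 5 6 10 2 8 8 9 3 4 4 0 10-6 17-14 18-2 16-6 7-14 0-14 13-3 10 4 2 63 0 30 24 4 0 5-6 6-2 19 0 23-6 3 0 13 13 30-33 5 0 26 20 1 10 18 4 25-37 6-1 27 4 14-2 3-11 0-9-5-10-7 5-18 1-20-4-19 2-4-4-3-47 14-9 7-9 1-18z"/><path data-summit="203 578" data-summit-m="961" d="M168 466l-18 0-29 31 12 10 0 3-6 9-1 8-7 3-15 17-14 5-18 0 10 14 19 17 12 0 7 9 164 0-1-17-13-14-8-16-10-10-22-12-16-23-20-22z"/>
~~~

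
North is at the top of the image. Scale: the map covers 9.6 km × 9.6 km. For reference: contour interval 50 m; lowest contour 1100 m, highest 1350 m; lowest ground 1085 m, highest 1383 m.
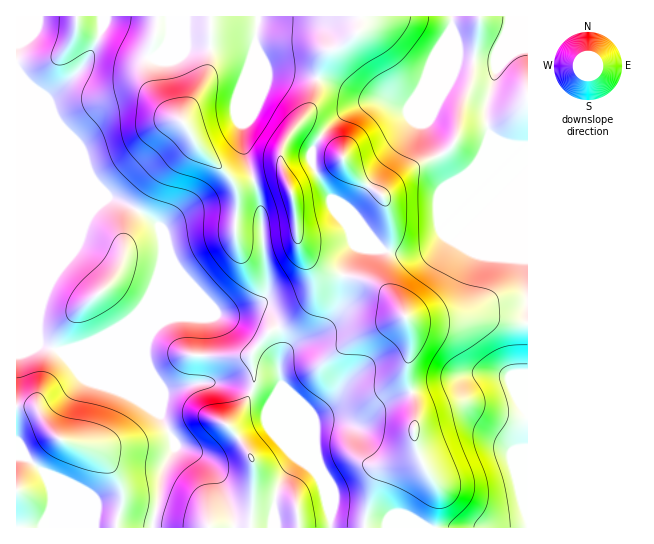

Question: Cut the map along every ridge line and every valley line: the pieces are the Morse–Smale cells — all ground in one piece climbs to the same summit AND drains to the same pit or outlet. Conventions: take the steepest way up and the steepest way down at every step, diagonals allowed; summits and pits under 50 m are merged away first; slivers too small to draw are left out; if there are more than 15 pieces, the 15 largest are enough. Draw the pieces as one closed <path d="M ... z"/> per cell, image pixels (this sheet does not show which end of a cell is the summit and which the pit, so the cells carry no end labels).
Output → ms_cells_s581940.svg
<path d="M527 16l-369 0-1 13-8 21 0 7 10 0 26-10 38 0 19 1 7 3 7-2 0 42-13 31 0 21 9 34 2 3 16-5 12 0 3 3 8 20 4 41 4 11 20 19 22 7 4-14 8-15 12 2 13 0-17-23-21-21-13-8-8-14-10-26 1-7 8-13 22-22 24-12 19-2 21 8 3-1 15-22 15-36 12-19 1 27-27 68 28 55 4 0 24-9 46-21z"/><path d="M101 36l-20 33-23 22-13 7 11 23 19 20 17 38 17 18 25 11 13 8 13 11 3 11 0 24-7 23-13 22-24 21-38 20 14 0 8-3 67-28 39 0 8-4 14 0 10-2 21-10 5-6 1-8-5-42-2-35-6-28-4-2-16 4-36-37-14-22-24-20-13-26-1-22-16-5z"/><path d="M17 69l-1 220 21 53 4 3 16 6 22-3 40-20 24-21 13-22 7-23-2-31-1-4-13-11-29-16-9-3-17-18-17-38-19-20-12-26-11-7z"/><path d="M17 289l-1 238 137 1 10-58 12-21 0-7-10-19-6-10-16-10-24-14-40-16-20-22-18-6-4-3z"/><path d="M527 165l-61 62-23 9-12 12-8 4-28 1-12-4-16 0-6-2-8 2-6 13-3 13 26 6 12 7 14 14 12 20 3 9 0 19-4 15 0 13 4 14 63-19 29 2 8 3 13 31 4 2z"/><path d="M66 351l-6 0 19 22 40 16 40 24 16 29 0 7-10 14-4 12-2 27-6 17 1 9 177-1 0-26-4-11-11-19-24-18-22-52-27-13-20-5-24 0-29 8-9 0z"/><path d="M282 175l-12 0-17 6 8 29 2 35 5 38-1 12-5 6-21 10-10 2-14 0-8 4-39 0-75 31-30 2 96 41 9 0 29-8 24 0 27 8 22 12 20 50 25 20 0-3-34-81-4-23 4-11 6-7 13-8 12-4 17-14 9-17 3-30-22-6-20-19-4-11-4-41-4-12z"/><path d="M494 373l-27 2-55 18 4 16-1 33 2 12-6 5-28 10-4 5-12 36-1 18 162-1 0-114-11-18-6-17z"/><path d="M451 31l-12 19-15 36-15 22-3 1-21-8-14 0-13 4-21 14-13 12-12 19-1 7 2 10 16 30 13 8 21 21 18 23 8 3 34 0 8-4 12-12 19-7 66-64 0-14-2 0-45 21-24 9-4 0-28-55 27-68z"/><path d="M349 276l-6 1-3 28-9 17-17 14-12 4-13 8-6 7-4 11 4 23 47 111-2-13-11-24-2-16 0-24 4-2 23 0 8 3 9-1 26-20 26-12-4-13 0-13 4-15 0-19-7-17-8-12-14-14-12-7z"/><path d="M223 47l-38 0-26 10-10 0-2 16 5 17 9 15 24 20 14 22 33 34 3 3 6 0 12-5-10-36 0-21 13-31 0-42-7 2-7-3z"/><path d="M411 392l-26 11-23 18-7 3-13-3-23 0-4 2 0 24 2 16 14 32 0 33 34 0 3-23 11-31 4-5 28-10 6-5-2-12 1-33z"/><path d="M157 16l-140 0-1 53 17 19 16 9 32-28 18-33 32 16 18 5 8-28z"/>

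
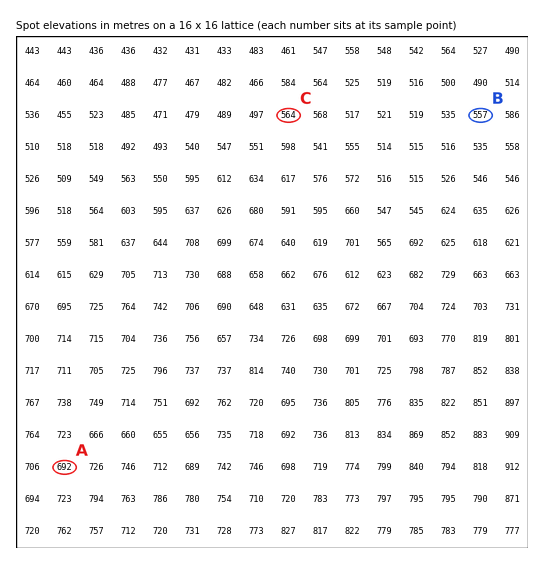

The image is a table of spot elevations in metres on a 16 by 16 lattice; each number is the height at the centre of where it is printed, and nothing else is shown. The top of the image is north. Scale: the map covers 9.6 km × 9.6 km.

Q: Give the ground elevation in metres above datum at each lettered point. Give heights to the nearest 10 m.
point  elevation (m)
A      690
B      560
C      560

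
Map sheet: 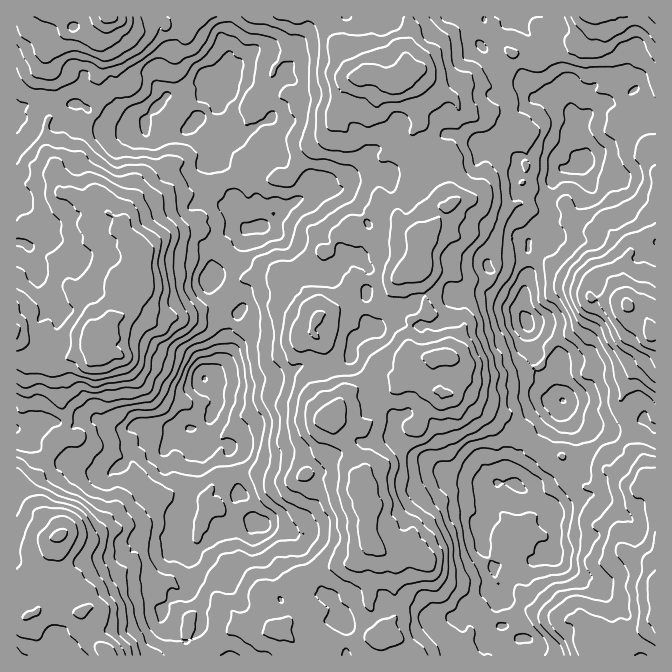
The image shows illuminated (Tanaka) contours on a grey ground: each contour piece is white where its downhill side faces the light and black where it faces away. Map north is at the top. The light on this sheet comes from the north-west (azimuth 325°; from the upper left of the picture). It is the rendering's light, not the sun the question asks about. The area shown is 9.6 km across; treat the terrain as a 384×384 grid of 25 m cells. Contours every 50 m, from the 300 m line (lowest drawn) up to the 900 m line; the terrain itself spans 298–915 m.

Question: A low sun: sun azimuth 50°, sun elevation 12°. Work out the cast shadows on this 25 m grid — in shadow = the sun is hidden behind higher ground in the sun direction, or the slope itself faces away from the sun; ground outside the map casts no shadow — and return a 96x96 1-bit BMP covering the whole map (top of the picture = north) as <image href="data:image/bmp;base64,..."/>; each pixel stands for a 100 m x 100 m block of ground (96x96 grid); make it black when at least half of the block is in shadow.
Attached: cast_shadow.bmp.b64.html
<image width="96" height="96" href="data:image/bmp;base64,Qk2+BAAAAAAAAD4AAAAoAAAAYAAAAGAAAAABAAEAAAAAAIAEAAATCwAAEwsAAAIAAAAAAAAA////AAAAAAAAcAAA9gAGAAAf+AfAoAAA9AAEAAAf+A/AgAAAMAAAAAAf8A+AAAAAAAAAAAAfwA+DgAAAAAAAAAAfwA8AgAAAAAAwAAAfAB8AAAAAAABwAAAIAD8AAAAAAABgAAAAAD8AAAAAAAAAAgAAAD4AAAAAAAGABgAAAD4AAAAAAAPgDAAAABwAAAAAAAPkDAAAD6AAAAAAAAHkDAAAP/wAAAAAAAAACAAAfzQwAAAAAAAAAAAA+GCwAAAAABHgAAAA+EC4AAAAAD/gAAAA+AGQAAAAAH/gAAEA8YMAAAAAHv/gAAAAf4cAAAAAP//gAAAAfAcAAAAAf//gAAAAeAcAAAAAP//gAAAA8B4AAAAgP//AAAAA8PgAAAAAf//gAAAB4foAAAAA//fAAAAf4fgAAAAA/+PAAAA/wXAAAAAAfYHAAAA/wgAAAAAAfgHAAAB/wwgAAAAAf4GAAAB+AAAAAAAA/8AAAAJ4AAAAAAAA//wAAgIgAAAAAAAB//8AAAAAAAAAAAAA//4AAAgAAAAAAAAA//4AAAAAAGCAAAAB//4AAEAAf+DOAHAH//gAAkAB/8N+APgP//AAHwAB/8O++fAH/+AAHwAD/8f//NAH+GAADgAD/9///4AP+EAABAAH/////8AP+EAAAAAH//+f/4Af/8AAAAAH//8d/AAf/4AAAAAH//8B4AAf/4AAAAAH//8A4AAf/4AAAAAP//8AwAAT//wAAAAf//8BwAAT98wAAAAf//8AwAQA58AAAAAf//4AQAAAD8AAAAAf//wAAAAAH4ABAAAf/+AAAAAAP4AAAAAf/+AAAAAAPgAAAAAf//AAgAAAPAACAAAf/eABAAAAOAAGAAAf/AAAAAAAMAAHgAAf+AAAAAAAAAAHkAAP8AAAAAAAAAADMAAPsAAAAAAHAAADAAAPMAAAAAACAAACAAAHAAAAAAAAAAAAAAAAAAAAYAAAAAgBAAAAAAAAwAAAAAABIAAAAAAAwAAAAAAAAAAABAAAgAAAAaAAAAAAIAAAAAAAAQAAAAAAAAAOAAAAAAAAAAAAAAA+AAAAAAAAAAAAQAA8AAAACQAAAAAAQAA8AAAAAQAAAAAAAAAcAAAAD4AAAAAAAACYAAAADwAgAAAAAB8QAAAAAABwAAAAAB8AAAAAAA/gAAAAAR4AAAAAAD/kAAAAA54AAAAAAP+EAAAADxgAAAAAAPeAAAAAD8AAAAAAACYAAAAAB8AAAAAAADwAIAAAB8AAAAAAAD4YAAAAAwAAAAAAAf8IAAAAAAAAAAAAQf4AAAAAAAAAAAAAQ/wAAAAAAAAAAAAAAX4NgAAAAAAAAAAAQH8JgAAAAADwAAIAAD//AAAAAAf4AAMAAH/+AAAAIAf44AAAAH/AAAAMeAfx+AAAAH4AAAAMeAfx/gIAAHwAAABIfgPh/AIA4D0AAADgPg/A+AAB+D4AAADAAB/A8AAD/j4AAAEAQB/AYACD/z4AAAAA8Q+AeAAD//wAAAAEfA+AfAAB/8gAAAAAfg+AeAAA9wAAAAAAPAM="/>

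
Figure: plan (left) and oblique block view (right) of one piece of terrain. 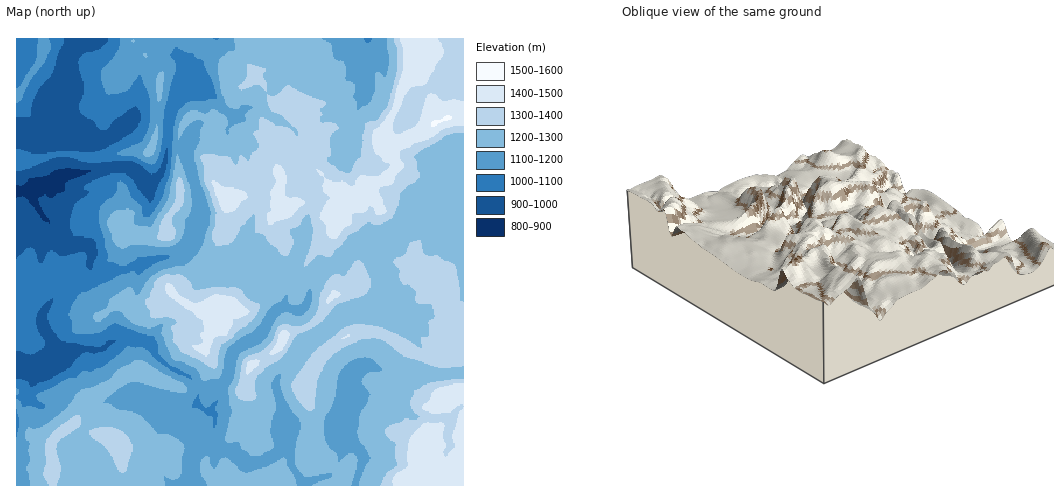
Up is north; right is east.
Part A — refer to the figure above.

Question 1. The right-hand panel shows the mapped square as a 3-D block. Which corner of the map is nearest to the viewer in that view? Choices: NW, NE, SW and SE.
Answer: NE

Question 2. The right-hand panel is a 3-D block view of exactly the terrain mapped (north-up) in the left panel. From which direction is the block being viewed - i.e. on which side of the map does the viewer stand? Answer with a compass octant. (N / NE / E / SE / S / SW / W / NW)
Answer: NE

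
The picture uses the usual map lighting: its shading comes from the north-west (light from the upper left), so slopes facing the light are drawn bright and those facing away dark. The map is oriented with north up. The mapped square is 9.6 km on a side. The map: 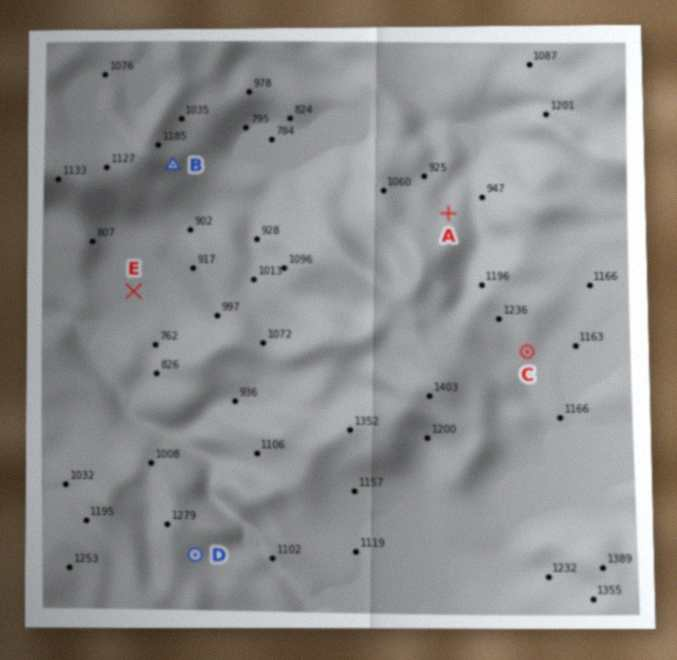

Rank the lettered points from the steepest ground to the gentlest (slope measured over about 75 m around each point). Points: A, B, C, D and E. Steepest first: B A D C E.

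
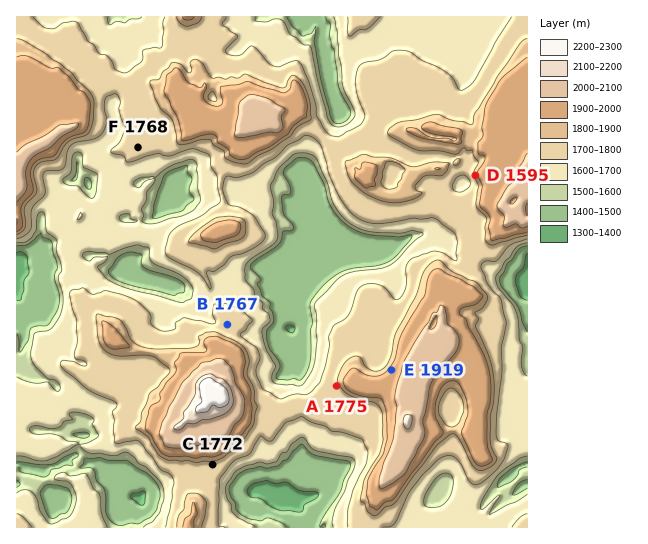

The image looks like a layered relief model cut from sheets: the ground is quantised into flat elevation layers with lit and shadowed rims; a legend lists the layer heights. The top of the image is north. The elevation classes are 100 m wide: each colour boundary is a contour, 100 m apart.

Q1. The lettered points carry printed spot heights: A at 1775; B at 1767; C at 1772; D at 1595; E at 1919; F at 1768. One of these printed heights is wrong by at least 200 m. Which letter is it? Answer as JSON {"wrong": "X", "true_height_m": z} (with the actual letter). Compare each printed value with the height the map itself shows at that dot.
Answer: {"wrong": "D", "true_height_m": 1845}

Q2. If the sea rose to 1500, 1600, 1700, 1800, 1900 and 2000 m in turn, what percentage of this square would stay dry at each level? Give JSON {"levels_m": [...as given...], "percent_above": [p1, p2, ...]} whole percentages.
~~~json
{"levels_m": [1500, 1600, 1700, 1800, 1900, 2000], "percent_above": [87, 80, 53, 25, 19, 6]}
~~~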